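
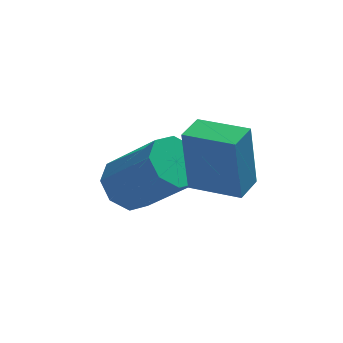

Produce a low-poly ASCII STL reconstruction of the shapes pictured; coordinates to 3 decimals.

solid 
facet normal -0.537 0.438 -0.721
outer loop
vertex 0.996 2.567 -4.508
vertex 0.461 1.893 -4.519
vertex 0.493 2.638 -4.09
endloop
endfacet
facet normal 0.356 0.892 0.277
outer loop
vertex 0.996 2.567 -4.508
vertex 0.493 2.638 -4.09
vertex 2.154 1.62 -2.95
endloop
endfacet
facet normal 0.356 0.892 0.277
outer loop
vertex 2.154 1.62 -2.95
vertex 0.493 2.638 -4.09
vertex 1.651 1.691 -2.532
endloop
endfacet
facet normal 0.537 -0.439 0.721
outer loop
vertex 2.154 1.62 -2.95
vertex 1.651 1.691 -2.532
vertex 1.619 0.947 -2.961
endloop
endfacet
facet normal -0.536 0.439 -0.722
outer loop
vertex 0.493 2.638 -4.09
vertex 0.461 1.893 -4.519
vertex -0.03 2.274 -3.923
endloop
endfacet
facet normal -0.287 0.709 0.644
outer loop
vertex 0.493 2.638 -4.09
vertex -0.03 2.274 -3.923
vertex 1.651 1.691 -2.532
endloop
endfacet
facet normal -0.288 0.708 0.645
outer loop
vertex 1.651 1.691 -2.532
vertex -0.03 2.274 -3.923
vertex 1.129 1.327 -2.365
endloop
endfacet
facet normal 0.537 -0.439 0.721
outer loop
vertex 1.651 1.691 -2.532
vertex 1.129 1.327 -2.365
vertex 1.619 0.947 -2.961
endloop
endfacet
facet normal -0.536 0.438 -0.722
outer loop
vertex -0.03 2.274 -3.923
vertex 0.461 1.893 -4.519
vertex -0.264 1.686 -4.106
endloop
endfacet
facet normal -0.765 0.107 0.635
outer loop
vertex -0.03 2.274 -3.923
vertex -0.264 1.686 -4.106
vertex 1.129 1.327 -2.365
endloop
endfacet
facet normal -0.765 0.108 0.635
outer loop
vertex 1.129 1.327 -2.365
vertex -0.264 1.686 -4.106
vertex 0.894 0.739 -2.548
endloop
endfacet
facet normal 0.537 -0.439 0.721
outer loop
vertex 1.129 1.327 -2.365
vertex 0.894 0.739 -2.548
vertex 1.619 0.947 -2.961
endloop
endfacet
facet normal -0.536 0.438 -0.722
outer loop
vertex -0.264 1.686 -4.106
vertex 0.461 1.893 -4.519
vertex -0.074 1.22 -4.53
endloop
endfacet
facet normal -0.793 -0.554 0.253
outer loop
vertex -0.264 1.686 -4.106
vertex -0.074 1.22 -4.53
vertex 0.894 0.739 -2.548
endloop
endfacet
facet normal -0.793 -0.554 0.253
outer loop
vertex 0.894 0.739 -2.548
vertex -0.074 1.22 -4.53
vertex 1.084 0.273 -2.972
endloop
endfacet
facet normal 0.537 -0.438 0.721
outer loop
vertex 0.894 0.739 -2.548
vertex 1.084 0.273 -2.972
vertex 1.619 0.947 -2.961
endloop
endfacet
facet normal -0.537 0.439 -0.721
outer loop
vertex -0.074 1.22 -4.53
vertex 0.461 1.893 -4.519
vertex 0.429 1.149 -4.948
endloop
endfacet
facet normal -0.356 -0.892 -0.277
outer loop
vertex -0.074 1.22 -4.53
vertex 0.429 1.149 -4.948
vertex 1.084 0.273 -2.972
endloop
endfacet
facet normal -0.356 -0.892 -0.277
outer loop
vertex 1.084 0.273 -2.972
vertex 0.429 1.149 -4.948
vertex 1.587 0.202 -3.39
endloop
endfacet
facet normal 0.537 -0.438 0.721
outer loop
vertex 1.084 0.273 -2.972
vertex 1.587 0.202 -3.39
vertex 1.619 0.947 -2.961
endloop
endfacet
facet normal -0.537 0.439 -0.721
outer loop
vertex 0.429 1.149 -4.948
vertex 0.461 1.893 -4.519
vertex 0.951 1.513 -5.115
endloop
endfacet
facet normal 0.288 -0.708 -0.644
outer loop
vertex 0.429 1.149 -4.948
vertex 0.951 1.513 -5.115
vertex 1.587 0.202 -3.39
endloop
endfacet
facet normal 0.287 -0.709 -0.644
outer loop
vertex 1.587 0.202 -3.39
vertex 0.951 1.513 -5.115
vertex 2.11 0.566 -3.557
endloop
endfacet
facet normal 0.536 -0.439 0.722
outer loop
vertex 1.587 0.202 -3.39
vertex 2.11 0.566 -3.557
vertex 1.619 0.947 -2.961
endloop
endfacet
facet normal -0.537 0.439 -0.721
outer loop
vertex 0.951 1.513 -5.115
vertex 0.461 1.893 -4.519
vertex 1.186 2.101 -4.932
endloop
endfacet
facet normal 0.765 -0.108 -0.635
outer loop
vertex 0.951 1.513 -5.115
vertex 1.186 2.101 -4.932
vertex 2.11 0.566 -3.557
endloop
endfacet
facet normal 0.766 -0.107 -0.634
outer loop
vertex 2.11 0.566 -3.557
vertex 1.186 2.101 -4.932
vertex 2.344 1.154 -3.374
endloop
endfacet
facet normal 0.536 -0.438 0.722
outer loop
vertex 2.11 0.566 -3.557
vertex 2.344 1.154 -3.374
vertex 1.619 0.947 -2.961
endloop
endfacet
facet normal -0.537 0.438 -0.721
outer loop
vertex 1.186 2.101 -4.932
vertex 0.461 1.893 -4.519
vertex 0.996 2.567 -4.508
endloop
endfacet
facet normal 0.793 0.554 -0.253
outer loop
vertex 1.186 2.101 -4.932
vertex 0.996 2.567 -4.508
vertex 2.344 1.154 -3.374
endloop
endfacet
facet normal 0.793 0.554 -0.253
outer loop
vertex 2.344 1.154 -3.374
vertex 0.996 2.567 -4.508
vertex 2.154 1.62 -2.95
endloop
endfacet
facet normal 0.536 -0.438 0.722
outer loop
vertex 2.344 1.154 -3.374
vertex 2.154 1.62 -2.95
vertex 1.619 0.947 -2.961
endloop
endfacet
facet normal -0.576 -0.817 0.002
outer loop
vertex 2.764 -1.056 -0.88
vertex 1.577 -0.219 -1.028
vertex 2.922 -1.172 -2.811
endloop
endfacet
facet normal 0.813 -0.573 0.101
outer loop
vertex 3.423 -0.461 -2.812
vertex 2.764 -1.056 -0.88
vertex 2.922 -1.172 -2.811
endloop
endfacet
facet normal -0.576 -0.817 0.002
outer loop
vertex 2.922 -1.172 -2.811
vertex 1.577 -0.219 -1.028
vertex 1.734 -0.335 -2.958
endloop
endfacet
facet normal 0.082 -0.059 -0.995
outer loop
vertex 1.734 -0.335 -2.958
vertex 3.423 -0.461 -2.812
vertex 2.922 -1.172 -2.811
endloop
endfacet
facet normal -0.082 0.059 0.995
outer loop
vertex 2.764 -1.056 -0.88
vertex 2.078 0.492 -1.029
vertex 1.577 -0.219 -1.028
endloop
endfacet
facet normal 0.813 -0.574 0.101
outer loop
vertex 3.266 -0.345 -0.882
vertex 2.764 -1.056 -0.88
vertex 3.423 -0.461 -2.812
endloop
endfacet
facet normal -0.081 0.060 0.995
outer loop
vertex 3.266 -0.345 -0.882
vertex 2.078 0.492 -1.029
vertex 2.764 -1.056 -0.88
endloop
endfacet
facet normal -0.813 0.573 -0.101
outer loop
vertex 1.577 -0.219 -1.028
vertex 2.078 0.492 -1.029
vertex 1.734 -0.335 -2.958
endloop
endfacet
facet normal 0.081 -0.060 -0.995
outer loop
vertex 2.236 0.376 -2.96
vertex 3.423 -0.461 -2.812
vertex 1.734 -0.335 -2.958
endloop
endfacet
facet normal -0.813 0.574 -0.101
outer loop
vertex 1.734 -0.335 -2.958
vertex 2.078 0.492 -1.029
vertex 2.236 0.376 -2.96
endloop
endfacet
facet normal 0.576 0.817 -0.002
outer loop
vertex 2.236 0.376 -2.96
vertex 3.266 -0.345 -0.882
vertex 3.423 -0.461 -2.812
endloop
endfacet
facet normal 0.576 0.817 -0.002
outer loop
vertex 2.078 0.492 -1.029
vertex 3.266 -0.345 -0.882
vertex 2.236 0.376 -2.96
endloop
endfacet

endsolid


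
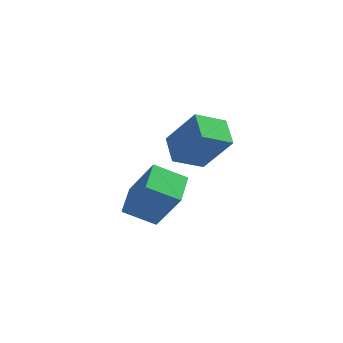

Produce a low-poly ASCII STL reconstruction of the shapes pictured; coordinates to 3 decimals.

solid 
facet normal -0.638 0.077 -0.766
outer loop
vertex 0.232 0.537 -2.018
vertex -0.488 1.46 -1.326
vertex 1.026 1.574 -2.575
endloop
endfacet
facet normal 0.530 -0.679 -0.509
outer loop
vertex 2.308 1.42 -1.034
vertex 0.232 0.537 -2.018
vertex 1.026 1.574 -2.575
endloop
endfacet
facet normal -0.638 0.077 -0.766
outer loop
vertex 1.026 1.574 -2.575
vertex -0.488 1.46 -1.326
vertex 0.306 2.497 -1.883
endloop
endfacet
facet normal 0.559 0.730 -0.392
outer loop
vertex 0.306 2.497 -1.883
vertex 2.308 1.42 -1.034
vertex 1.026 1.574 -2.575
endloop
endfacet
facet normal -0.559 -0.730 0.392
outer loop
vertex 0.232 0.537 -2.018
vertex 0.794 1.306 0.215
vertex -0.488 1.46 -1.326
endloop
endfacet
facet normal 0.530 -0.679 -0.509
outer loop
vertex 1.514 0.383 -0.477
vertex 0.232 0.537 -2.018
vertex 2.308 1.42 -1.034
endloop
endfacet
facet normal -0.559 -0.730 0.392
outer loop
vertex 1.514 0.383 -0.477
vertex 0.794 1.306 0.215
vertex 0.232 0.537 -2.018
endloop
endfacet
facet normal -0.530 0.679 0.509
outer loop
vertex -0.488 1.46 -1.326
vertex 0.794 1.306 0.215
vertex 0.306 2.497 -1.883
endloop
endfacet
facet normal 0.559 0.730 -0.392
outer loop
vertex 1.588 2.343 -0.342
vertex 2.308 1.42 -1.034
vertex 0.306 2.497 -1.883
endloop
endfacet
facet normal -0.530 0.679 0.509
outer loop
vertex 0.306 2.497 -1.883
vertex 0.794 1.306 0.215
vertex 1.588 2.343 -0.342
endloop
endfacet
facet normal 0.638 -0.077 0.766
outer loop
vertex 1.588 2.343 -0.342
vertex 1.514 0.383 -0.477
vertex 2.308 1.42 -1.034
endloop
endfacet
facet normal 0.638 -0.077 0.766
outer loop
vertex 0.794 1.306 0.215
vertex 1.514 0.383 -0.477
vertex 1.588 2.343 -0.342
endloop
endfacet
facet normal -0.575 0.164 -0.801
outer loop
vertex -0.252 -1.98 -2.553
vertex 0.84 -1.412 -3.221
vertex 0.106 -3.284 -3.077
endloop
endfacet
facet normal -0.780 -0.406 0.477
outer loop
vertex 1.24 -3.608 -1.499
vertex -0.252 -1.98 -2.553
vertex 0.106 -3.284 -3.077
endloop
endfacet
facet normal -0.575 0.164 -0.801
outer loop
vertex 0.106 -3.284 -3.077
vertex 0.84 -1.412 -3.221
vertex 1.198 -2.716 -3.745
endloop
endfacet
facet normal 0.246 -0.899 -0.362
outer loop
vertex 1.198 -2.716 -3.745
vertex 1.24 -3.608 -1.499
vertex 0.106 -3.284 -3.077
endloop
endfacet
facet normal -0.246 0.899 0.362
outer loop
vertex -0.252 -1.98 -2.553
vertex 1.974 -1.736 -1.643
vertex 0.84 -1.412 -3.221
endloop
endfacet
facet normal -0.780 -0.406 0.477
outer loop
vertex 0.882 -2.304 -0.975
vertex -0.252 -1.98 -2.553
vertex 1.24 -3.608 -1.499
endloop
endfacet
facet normal -0.246 0.899 0.362
outer loop
vertex 0.882 -2.304 -0.975
vertex 1.974 -1.736 -1.643
vertex -0.252 -1.98 -2.553
endloop
endfacet
facet normal 0.780 0.406 -0.477
outer loop
vertex 0.84 -1.412 -3.221
vertex 1.974 -1.736 -1.643
vertex 1.198 -2.716 -3.745
endloop
endfacet
facet normal 0.246 -0.899 -0.362
outer loop
vertex 2.332 -3.04 -2.167
vertex 1.24 -3.608 -1.499
vertex 1.198 -2.716 -3.745
endloop
endfacet
facet normal 0.780 0.406 -0.477
outer loop
vertex 1.198 -2.716 -3.745
vertex 1.974 -1.736 -1.643
vertex 2.332 -3.04 -2.167
endloop
endfacet
facet normal 0.575 -0.164 0.801
outer loop
vertex 2.332 -3.04 -2.167
vertex 0.882 -2.304 -0.975
vertex 1.24 -3.608 -1.499
endloop
endfacet
facet normal 0.575 -0.164 0.801
outer loop
vertex 1.974 -1.736 -1.643
vertex 0.882 -2.304 -0.975
vertex 2.332 -3.04 -2.167
endloop
endfacet

endsolid


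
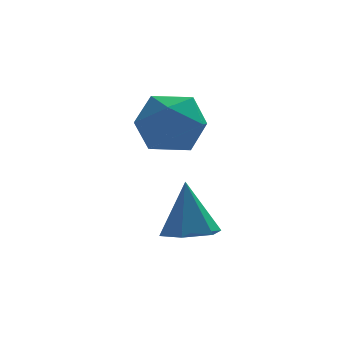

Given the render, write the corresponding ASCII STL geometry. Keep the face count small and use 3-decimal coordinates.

solid 
facet normal 0.036 -0.256 -0.966
outer loop
vertex 2.022 -0.808 -0.129
vertex 1.485 -0.079 -0.342
vertex 2.411 0.012 -0.332
endloop
endfacet
facet normal 0.825 -0.268 0.497
outer loop
vertex 2.022 -0.808 -0.129
vertex 2.411 0.012 -0.332
vertex 1.415 0.419 1.542
endloop
endfacet
facet normal 0.036 -0.256 -0.966
outer loop
vertex 2.411 0.012 -0.332
vertex 1.485 -0.079 -0.342
vertex 1.874 0.741 -0.545
endloop
endfacet
facet normal 0.740 0.621 0.259
outer loop
vertex 2.411 0.012 -0.332
vertex 1.874 0.741 -0.545
vertex 1.415 0.419 1.542
endloop
endfacet
facet normal 0.036 -0.256 -0.966
outer loop
vertex 1.874 0.741 -0.545
vertex 1.485 -0.079 -0.342
vertex 0.948 0.65 -0.555
endloop
endfacet
facet normal -0.098 0.987 0.131
outer loop
vertex 1.874 0.741 -0.545
vertex 0.948 0.65 -0.555
vertex 1.415 0.419 1.542
endloop
endfacet
facet normal 0.036 -0.256 -0.966
outer loop
vertex 0.948 0.65 -0.555
vertex 1.485 -0.079 -0.342
vertex 0.56 -0.171 -0.352
endloop
endfacet
facet normal -0.853 0.463 0.241
outer loop
vertex 0.948 0.65 -0.555
vertex 0.56 -0.171 -0.352
vertex 1.415 0.419 1.542
endloop
endfacet
facet normal 0.036 -0.256 -0.966
outer loop
vertex 0.56 -0.171 -0.352
vertex 1.485 -0.079 -0.342
vertex 1.096 -0.9 -0.139
endloop
endfacet
facet normal -0.768 -0.425 0.479
outer loop
vertex 0.56 -0.171 -0.352
vertex 1.096 -0.9 -0.139
vertex 1.415 0.419 1.542
endloop
endfacet
facet normal 0.036 -0.256 -0.966
outer loop
vertex 1.096 -0.9 -0.139
vertex 1.485 -0.079 -0.342
vertex 2.022 -0.808 -0.129
endloop
endfacet
facet normal 0.072 -0.791 0.607
outer loop
vertex 1.096 -0.9 -0.139
vertex 2.022 -0.808 -0.129
vertex 1.415 0.419 1.542
endloop
endfacet
facet normal -0.104 0.956 -0.276
outer loop
vertex 1.431 2.66 2.496
vertex 0.399 2.755 3.215
vertex 1.533 3.019 3.702
endloop
endfacet
facet normal 0.584 0.764 -0.277
outer loop
vertex 1.431 2.66 2.496
vertex 1.533 3.019 3.702
vertex 2.365 2.206 3.213
endloop
endfacet
facet normal 0.658 0.212 -0.723
outer loop
vertex 1.431 2.66 2.496
vertex 2.365 2.206 3.213
vertex 1.745 1.44 2.424
endloop
endfacet
facet normal 0.017 0.063 -0.998
outer loop
vertex 1.431 2.66 2.496
vertex 1.745 1.44 2.424
vertex 0.53 1.78 2.425
endloop
endfacet
facet normal -0.454 0.523 -0.721
outer loop
vertex 1.431 2.66 2.496
vertex 0.53 1.78 2.425
vertex 0.399 2.755 3.215
endloop
endfacet
facet normal 0.751 0.540 0.380
outer loop
vertex 2.365 2.206 3.213
vertex 1.533 3.019 3.702
vertex 1.91 2.02 4.375
endloop
endfacet
facet normal -0.362 0.851 0.382
outer loop
vertex 1.533 3.019 3.702
vertex 0.399 2.755 3.215
vertex 0.695 2.36 4.376
endloop
endfacet
facet normal -0.929 0.150 -0.340
outer loop
vertex 0.399 2.755 3.215
vertex 0.53 1.78 2.425
vertex 0.075 1.594 3.587
endloop
endfacet
facet normal -0.167 -0.593 -0.787
outer loop
vertex 0.53 1.78 2.425
vertex 1.745 1.44 2.424
vertex 0.907 0.781 3.098
endloop
endfacet
facet normal 0.871 -0.353 -0.342
outer loop
vertex 1.745 1.44 2.424
vertex 2.365 2.206 3.213
vertex 2.041 1.045 3.585
endloop
endfacet
facet normal -0.017 -0.063 0.998
outer loop
vertex 1.009 1.14 4.304
vertex 1.91 2.02 4.375
vertex 0.695 2.36 4.376
endloop
endfacet
facet normal -0.658 -0.212 0.723
outer loop
vertex 1.009 1.14 4.304
vertex 0.695 2.36 4.376
vertex 0.075 1.594 3.587
endloop
endfacet
facet normal -0.584 -0.764 0.277
outer loop
vertex 1.009 1.14 4.304
vertex 0.075 1.594 3.587
vertex 0.907 0.781 3.098
endloop
endfacet
facet normal 0.104 -0.956 0.276
outer loop
vertex 1.009 1.14 4.304
vertex 0.907 0.781 3.098
vertex 2.041 1.045 3.585
endloop
endfacet
facet normal 0.454 -0.523 0.721
outer loop
vertex 1.009 1.14 4.304
vertex 2.041 1.045 3.585
vertex 1.91 2.02 4.375
endloop
endfacet
facet normal 0.167 0.593 0.787
outer loop
vertex 0.695 2.36 4.376
vertex 1.91 2.02 4.375
vertex 1.533 3.019 3.702
endloop
endfacet
facet normal -0.871 0.353 0.342
outer loop
vertex 0.075 1.594 3.587
vertex 0.695 2.36 4.376
vertex 0.399 2.755 3.215
endloop
endfacet
facet normal -0.751 -0.540 -0.380
outer loop
vertex 0.907 0.781 3.098
vertex 0.075 1.594 3.587
vertex 0.53 1.78 2.425
endloop
endfacet
facet normal 0.362 -0.851 -0.382
outer loop
vertex 2.041 1.045 3.585
vertex 0.907 0.781 3.098
vertex 1.745 1.44 2.424
endloop
endfacet
facet normal 0.929 -0.150 0.340
outer loop
vertex 1.91 2.02 4.375
vertex 2.041 1.045 3.585
vertex 2.365 2.206 3.213
endloop
endfacet

endsolid


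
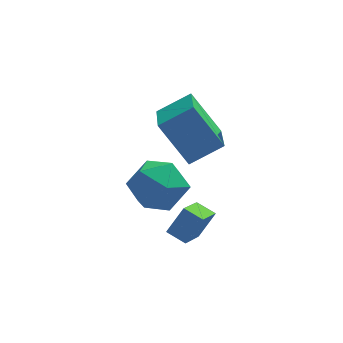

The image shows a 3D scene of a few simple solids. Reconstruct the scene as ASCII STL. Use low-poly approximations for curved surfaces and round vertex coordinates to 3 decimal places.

solid 
facet normal -0.754 0.424 0.502
outer loop
vertex 1.454 0.973 0.005
vertex 1.925 0.558 1.063
vertex 2.258 1.661 0.632
endloop
endfacet
facet normal -0.605 0.791 -0.092
outer loop
vertex 1.454 0.973 0.005
vertex 2.258 1.661 0.632
vertex 2.34 1.582 -0.593
endloop
endfacet
facet normal -0.677 0.349 -0.648
outer loop
vertex 1.454 0.973 0.005
vertex 2.34 1.582 -0.593
vertex 2.057 0.429 -0.919
endloop
endfacet
facet normal -0.871 -0.291 -0.397
outer loop
vertex 1.454 0.973 0.005
vertex 2.057 0.429 -0.919
vertex 1.801 -0.203 0.105
endloop
endfacet
facet normal -0.918 -0.244 0.313
outer loop
vertex 1.454 0.973 0.005
vertex 1.801 -0.203 0.105
vertex 1.925 0.558 1.063
endloop
endfacet
facet normal 0.078 0.995 -0.059
outer loop
vertex 2.34 1.582 -0.593
vertex 2.258 1.661 0.632
vertex 3.359 1.543 0.095
endloop
endfacet
facet normal -0.163 0.401 0.901
outer loop
vertex 2.258 1.661 0.632
vertex 1.925 0.558 1.063
vertex 3.103 0.911 1.119
endloop
endfacet
facet normal -0.428 -0.680 0.595
outer loop
vertex 1.925 0.558 1.063
vertex 1.801 -0.203 0.105
vertex 2.82 -0.242 0.793
endloop
endfacet
facet normal -0.351 -0.755 -0.554
outer loop
vertex 1.801 -0.203 0.105
vertex 2.057 0.429 -0.919
vertex 2.902 -0.321 -0.432
endloop
endfacet
facet normal -0.038 0.281 -0.959
outer loop
vertex 2.057 0.429 -0.919
vertex 2.34 1.582 -0.593
vertex 3.235 0.782 -0.863
endloop
endfacet
facet normal 0.871 0.291 0.397
outer loop
vertex 3.706 0.367 0.195
vertex 3.359 1.543 0.095
vertex 3.103 0.911 1.119
endloop
endfacet
facet normal 0.677 -0.349 0.648
outer loop
vertex 3.706 0.367 0.195
vertex 3.103 0.911 1.119
vertex 2.82 -0.242 0.793
endloop
endfacet
facet normal 0.605 -0.791 0.092
outer loop
vertex 3.706 0.367 0.195
vertex 2.82 -0.242 0.793
vertex 2.902 -0.321 -0.432
endloop
endfacet
facet normal 0.754 -0.424 -0.502
outer loop
vertex 3.706 0.367 0.195
vertex 2.902 -0.321 -0.432
vertex 3.235 0.782 -0.863
endloop
endfacet
facet normal 0.918 0.244 -0.313
outer loop
vertex 3.706 0.367 0.195
vertex 3.235 0.782 -0.863
vertex 3.359 1.543 0.095
endloop
endfacet
facet normal 0.351 0.755 0.554
outer loop
vertex 3.103 0.911 1.119
vertex 3.359 1.543 0.095
vertex 2.258 1.661 0.632
endloop
endfacet
facet normal 0.038 -0.281 0.959
outer loop
vertex 2.82 -0.242 0.793
vertex 3.103 0.911 1.119
vertex 1.925 0.558 1.063
endloop
endfacet
facet normal -0.078 -0.995 0.059
outer loop
vertex 2.902 -0.321 -0.432
vertex 2.82 -0.242 0.793
vertex 1.801 -0.203 0.105
endloop
endfacet
facet normal 0.163 -0.401 -0.901
outer loop
vertex 3.235 0.782 -0.863
vertex 2.902 -0.321 -0.432
vertex 2.057 0.429 -0.919
endloop
endfacet
facet normal 0.428 0.680 -0.595
outer loop
vertex 3.359 1.543 0.095
vertex 3.235 0.782 -0.863
vertex 2.34 1.582 -0.593
endloop
endfacet
facet normal -0.507 0.379 0.774
outer loop
vertex 2.75 2.892 1.504
vertex 4.067 3.158 2.237
vertex 2.852 4.873 0.601
endloop
endfacet
facet normal -0.860 -0.174 -0.479
outer loop
vertex 3.913 4.082 -1.017
vertex 2.75 2.892 1.504
vertex 2.852 4.873 0.601
endloop
endfacet
facet normal -0.508 0.379 0.774
outer loop
vertex 2.852 4.873 0.601
vertex 4.067 3.158 2.237
vertex 4.169 5.14 1.334
endloop
endfacet
facet normal 0.046 0.909 -0.414
outer loop
vertex 4.169 5.14 1.334
vertex 3.913 4.082 -1.017
vertex 2.852 4.873 0.601
endloop
endfacet
facet normal -0.047 -0.909 0.414
outer loop
vertex 2.75 2.892 1.504
vertex 5.128 2.367 0.619
vertex 4.067 3.158 2.237
endloop
endfacet
facet normal -0.860 -0.174 -0.479
outer loop
vertex 3.811 2.1 -0.114
vertex 2.75 2.892 1.504
vertex 3.913 4.082 -1.017
endloop
endfacet
facet normal -0.046 -0.909 0.414
outer loop
vertex 3.811 2.1 -0.114
vertex 5.128 2.367 0.619
vertex 2.75 2.892 1.504
endloop
endfacet
facet normal 0.860 0.174 0.479
outer loop
vertex 4.067 3.158 2.237
vertex 5.128 2.367 0.619
vertex 4.169 5.14 1.334
endloop
endfacet
facet normal 0.047 0.909 -0.414
outer loop
vertex 5.23 4.348 -0.284
vertex 3.913 4.082 -1.017
vertex 4.169 5.14 1.334
endloop
endfacet
facet normal 0.860 0.174 0.479
outer loop
vertex 4.169 5.14 1.334
vertex 5.128 2.367 0.619
vertex 5.23 4.348 -0.284
endloop
endfacet
facet normal 0.507 -0.379 -0.774
outer loop
vertex 5.23 4.348 -0.284
vertex 3.811 2.1 -0.114
vertex 3.913 4.082 -1.017
endloop
endfacet
facet normal 0.508 -0.379 -0.774
outer loop
vertex 5.128 2.367 0.619
vertex 3.811 2.1 -0.114
vertex 5.23 4.348 -0.284
endloop
endfacet
facet normal -0.763 0.575 0.295
outer loop
vertex 2.769 -0.462 -1.536
vertex 3.421 -0.081 -0.59
vertex 3.358 0.785 -2.443
endloop
endfacet
facet normal -0.539 -0.314 -0.782
outer loop
vertex 3.999 0.301 -2.69
vertex 2.769 -0.462 -1.536
vertex 3.358 0.785 -2.443
endloop
endfacet
facet normal -0.763 0.575 0.295
outer loop
vertex 3.358 0.785 -2.443
vertex 3.421 -0.081 -0.59
vertex 4.01 1.165 -1.497
endloop
endfacet
facet normal 0.358 0.755 -0.550
outer loop
vertex 4.01 1.165 -1.497
vertex 3.999 0.301 -2.69
vertex 3.358 0.785 -2.443
endloop
endfacet
facet normal -0.358 -0.754 0.550
outer loop
vertex 2.769 -0.462 -1.536
vertex 4.062 -0.565 -0.837
vertex 3.421 -0.081 -0.59
endloop
endfacet
facet normal -0.538 -0.315 -0.782
outer loop
vertex 3.41 -0.945 -1.783
vertex 2.769 -0.462 -1.536
vertex 3.999 0.301 -2.69
endloop
endfacet
facet normal -0.357 -0.755 0.550
outer loop
vertex 3.41 -0.945 -1.783
vertex 4.062 -0.565 -0.837
vertex 2.769 -0.462 -1.536
endloop
endfacet
facet normal 0.539 0.314 0.782
outer loop
vertex 3.421 -0.081 -0.59
vertex 4.062 -0.565 -0.837
vertex 4.01 1.165 -1.497
endloop
endfacet
facet normal 0.357 0.755 -0.550
outer loop
vertex 4.651 0.682 -1.744
vertex 3.999 0.301 -2.69
vertex 4.01 1.165 -1.497
endloop
endfacet
facet normal 0.538 0.314 0.782
outer loop
vertex 4.01 1.165 -1.497
vertex 4.062 -0.565 -0.837
vertex 4.651 0.682 -1.744
endloop
endfacet
facet normal 0.763 -0.575 -0.294
outer loop
vertex 4.651 0.682 -1.744
vertex 3.41 -0.945 -1.783
vertex 3.999 0.301 -2.69
endloop
endfacet
facet normal 0.763 -0.575 -0.295
outer loop
vertex 4.062 -0.565 -0.837
vertex 3.41 -0.945 -1.783
vertex 4.651 0.682 -1.744
endloop
endfacet

endsolid


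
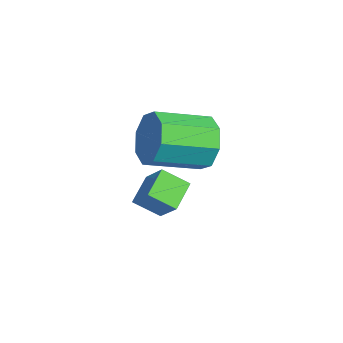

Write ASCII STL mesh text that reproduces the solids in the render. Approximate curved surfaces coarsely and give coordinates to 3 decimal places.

solid 
facet normal -0.428 -0.723 0.543
outer loop
vertex 1.204 -0.312 0.78
vertex 0.574 0.349 1.163
vertex 0.504 -0.508 -0.033
endloop
endfacet
facet normal 0.636 -0.667 -0.387
outer loop
vertex 0.906 0.171 -0.543
vertex 1.204 -0.312 0.78
vertex 0.504 -0.508 -0.033
endloop
endfacet
facet normal -0.427 -0.723 0.543
outer loop
vertex 0.504 -0.508 -0.033
vertex 0.574 0.349 1.163
vertex -0.126 0.153 0.351
endloop
endfacet
facet normal -0.642 -0.179 -0.745
outer loop
vertex -0.126 0.153 0.351
vertex 0.906 0.171 -0.543
vertex 0.504 -0.508 -0.033
endloop
endfacet
facet normal 0.642 0.180 0.745
outer loop
vertex 1.204 -0.312 0.78
vertex 0.976 1.028 0.653
vertex 0.574 0.349 1.163
endloop
endfacet
facet normal 0.636 -0.668 -0.387
outer loop
vertex 1.606 0.367 0.269
vertex 1.204 -0.312 0.78
vertex 0.906 0.171 -0.543
endloop
endfacet
facet normal 0.643 0.180 0.745
outer loop
vertex 1.606 0.367 0.269
vertex 0.976 1.028 0.653
vertex 1.204 -0.312 0.78
endloop
endfacet
facet normal -0.636 0.667 0.387
outer loop
vertex 0.574 0.349 1.163
vertex 0.976 1.028 0.653
vertex -0.126 0.153 0.351
endloop
endfacet
facet normal -0.642 -0.180 -0.745
outer loop
vertex 0.276 0.832 -0.16
vertex 0.906 0.171 -0.543
vertex -0.126 0.153 0.351
endloop
endfacet
facet normal -0.636 0.668 0.387
outer loop
vertex -0.126 0.153 0.351
vertex 0.976 1.028 0.653
vertex 0.276 0.832 -0.16
endloop
endfacet
facet normal 0.428 0.722 -0.543
outer loop
vertex 0.276 0.832 -0.16
vertex 1.606 0.367 0.269
vertex 0.906 0.171 -0.543
endloop
endfacet
facet normal 0.428 0.723 -0.543
outer loop
vertex 0.976 1.028 0.653
vertex 1.606 0.367 0.269
vertex 0.276 0.832 -0.16
endloop
endfacet
facet normal 0.086 0.938 -0.337
outer loop
vertex -1.753 2.477 -1.289
vertex -2.12 2.807 -0.465
vertex -1.236 2.611 -0.784
endloop
endfacet
facet normal 0.706 -0.296 -0.644
outer loop
vertex -1.753 2.477 -1.289
vertex -1.236 2.611 -0.784
vertex -1.913 0.724 -0.658
endloop
endfacet
facet normal 0.705 -0.296 -0.644
outer loop
vertex -1.913 0.724 -0.658
vertex -1.236 2.611 -0.784
vertex -1.396 0.858 -0.154
endloop
endfacet
facet normal -0.085 -0.938 0.337
outer loop
vertex -1.913 0.724 -0.658
vertex -1.396 0.858 -0.154
vertex -2.28 1.053 0.165
endloop
endfacet
facet normal 0.086 0.937 -0.338
outer loop
vertex -1.236 2.611 -0.784
vertex -2.12 2.807 -0.465
vertex -1.237 2.86 -0.093
endloop
endfacet
facet normal 0.996 -0.080 0.030
outer loop
vertex -1.236 2.611 -0.784
vertex -1.237 2.86 -0.093
vertex -1.396 0.858 -0.154
endloop
endfacet
facet normal 0.996 -0.080 0.030
outer loop
vertex -1.396 0.858 -0.154
vertex -1.237 2.86 -0.093
vertex -1.397 1.107 0.538
endloop
endfacet
facet normal -0.085 -0.938 0.337
outer loop
vertex -1.396 0.858 -0.154
vertex -1.397 1.107 0.538
vertex -2.28 1.053 0.165
endloop
endfacet
facet normal 0.086 0.938 -0.337
outer loop
vertex -1.237 2.86 -0.093
vertex -2.12 2.807 -0.465
vertex -1.755 3.077 0.38
endloop
endfacet
facet normal 0.704 0.183 0.687
outer loop
vertex -1.237 2.86 -0.093
vertex -1.755 3.077 0.38
vertex -1.397 1.107 0.538
endloop
endfacet
facet normal 0.704 0.183 0.687
outer loop
vertex -1.397 1.107 0.538
vertex -1.755 3.077 0.38
vertex -1.915 1.324 1.011
endloop
endfacet
facet normal -0.085 -0.938 0.337
outer loop
vertex -1.397 1.107 0.538
vertex -1.915 1.324 1.011
vertex -2.28 1.053 0.165
endloop
endfacet
facet normal 0.086 0.938 -0.337
outer loop
vertex -1.755 3.077 0.38
vertex -2.12 2.807 -0.465
vertex -2.487 3.136 0.358
endloop
endfacet
facet normal -0.001 0.339 0.941
outer loop
vertex -1.755 3.077 0.38
vertex -2.487 3.136 0.358
vertex -1.915 1.324 1.011
endloop
endfacet
facet normal -0.001 0.339 0.941
outer loop
vertex -1.915 1.324 1.011
vertex -2.487 3.136 0.358
vertex -2.647 1.383 0.989
endloop
endfacet
facet normal -0.086 -0.937 0.337
outer loop
vertex -1.915 1.324 1.011
vertex -2.647 1.383 0.989
vertex -2.28 1.053 0.165
endloop
endfacet
facet normal 0.085 0.938 -0.337
outer loop
vertex -2.487 3.136 0.358
vertex -2.12 2.807 -0.465
vertex -3.004 3.002 -0.146
endloop
endfacet
facet normal -0.705 0.296 0.644
outer loop
vertex -2.487 3.136 0.358
vertex -3.004 3.002 -0.146
vertex -2.647 1.383 0.989
endloop
endfacet
facet normal -0.706 0.296 0.644
outer loop
vertex -2.647 1.383 0.989
vertex -3.004 3.002 -0.146
vertex -3.164 1.249 0.484
endloop
endfacet
facet normal -0.086 -0.938 0.337
outer loop
vertex -2.647 1.383 0.989
vertex -3.164 1.249 0.484
vertex -2.28 1.053 0.165
endloop
endfacet
facet normal 0.085 0.938 -0.337
outer loop
vertex -3.004 3.002 -0.146
vertex -2.12 2.807 -0.465
vertex -3.003 2.753 -0.838
endloop
endfacet
facet normal -0.996 0.080 -0.030
outer loop
vertex -3.004 3.002 -0.146
vertex -3.003 2.753 -0.838
vertex -3.164 1.249 0.484
endloop
endfacet
facet normal -0.996 0.080 -0.030
outer loop
vertex -3.164 1.249 0.484
vertex -3.003 2.753 -0.838
vertex -3.163 1.0 -0.207
endloop
endfacet
facet normal -0.086 -0.937 0.338
outer loop
vertex -3.164 1.249 0.484
vertex -3.163 1.0 -0.207
vertex -2.28 1.053 0.165
endloop
endfacet
facet normal 0.085 0.938 -0.337
outer loop
vertex -3.003 2.753 -0.838
vertex -2.12 2.807 -0.465
vertex -2.485 2.536 -1.311
endloop
endfacet
facet normal -0.704 -0.183 -0.687
outer loop
vertex -3.003 2.753 -0.838
vertex -2.485 2.536 -1.311
vertex -3.163 1.0 -0.207
endloop
endfacet
facet normal -0.704 -0.183 -0.687
outer loop
vertex -3.163 1.0 -0.207
vertex -2.485 2.536 -1.311
vertex -2.645 0.783 -0.68
endloop
endfacet
facet normal -0.086 -0.938 0.337
outer loop
vertex -3.163 1.0 -0.207
vertex -2.645 0.783 -0.68
vertex -2.28 1.053 0.165
endloop
endfacet
facet normal 0.086 0.937 -0.337
outer loop
vertex -2.485 2.536 -1.311
vertex -2.12 2.807 -0.465
vertex -1.753 2.477 -1.289
endloop
endfacet
facet normal 0.001 -0.339 -0.941
outer loop
vertex -2.485 2.536 -1.311
vertex -1.753 2.477 -1.289
vertex -2.645 0.783 -0.68
endloop
endfacet
facet normal 0.001 -0.339 -0.941
outer loop
vertex -2.645 0.783 -0.68
vertex -1.753 2.477 -1.289
vertex -1.913 0.724 -0.658
endloop
endfacet
facet normal -0.086 -0.938 0.337
outer loop
vertex -2.645 0.783 -0.68
vertex -1.913 0.724 -0.658
vertex -2.28 1.053 0.165
endloop
endfacet

endsolid


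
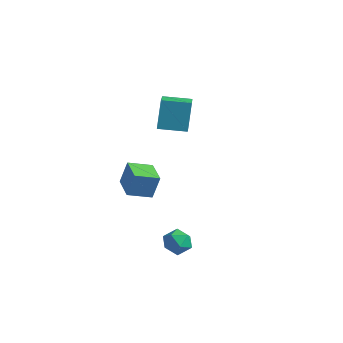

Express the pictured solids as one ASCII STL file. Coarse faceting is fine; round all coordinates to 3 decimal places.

solid 
facet normal -0.793 0.608 -0.026
outer loop
vertex -2.091 -1.959 -0.262
vertex -1.363 -1.026 -0.633
vertex -2.295 -2.277 -1.464
endloop
endfacet
facet normal -0.587 -0.753 0.299
outer loop
vertex -1.177 -3.134 -1.427
vertex -2.091 -1.959 -0.262
vertex -2.295 -2.277 -1.464
endloop
endfacet
facet normal -0.793 0.608 -0.026
outer loop
vertex -2.295 -2.277 -1.464
vertex -1.363 -1.026 -0.633
vertex -1.568 -1.344 -1.835
endloop
endfacet
facet normal -0.162 -0.253 -0.954
outer loop
vertex -1.568 -1.344 -1.835
vertex -1.177 -3.134 -1.427
vertex -2.295 -2.277 -1.464
endloop
endfacet
facet normal 0.162 0.253 0.954
outer loop
vertex -2.091 -1.959 -0.262
vertex -0.245 -1.883 -0.596
vertex -1.363 -1.026 -0.633
endloop
endfacet
facet normal -0.586 -0.753 0.299
outer loop
vertex -0.972 -2.816 -0.225
vertex -2.091 -1.959 -0.262
vertex -1.177 -3.134 -1.427
endloop
endfacet
facet normal 0.162 0.253 0.954
outer loop
vertex -0.972 -2.816 -0.225
vertex -0.245 -1.883 -0.596
vertex -2.091 -1.959 -0.262
endloop
endfacet
facet normal 0.587 0.753 -0.299
outer loop
vertex -1.363 -1.026 -0.633
vertex -0.245 -1.883 -0.596
vertex -1.568 -1.344 -1.835
endloop
endfacet
facet normal -0.162 -0.253 -0.954
outer loop
vertex -0.449 -2.201 -1.798
vertex -1.177 -3.134 -1.427
vertex -1.568 -1.344 -1.835
endloop
endfacet
facet normal 0.586 0.753 -0.299
outer loop
vertex -1.568 -1.344 -1.835
vertex -0.245 -1.883 -0.596
vertex -0.449 -2.201 -1.798
endloop
endfacet
facet normal 0.793 -0.609 0.026
outer loop
vertex -0.449 -2.201 -1.798
vertex -0.972 -2.816 -0.225
vertex -1.177 -3.134 -1.427
endloop
endfacet
facet normal 0.794 -0.608 0.026
outer loop
vertex -0.245 -1.883 -0.596
vertex -0.972 -2.816 -0.225
vertex -0.449 -2.201 -1.798
endloop
endfacet
facet normal -0.541 0.735 -0.410
outer loop
vertex -3.377 2.227 1.658
vertex -2.196 3.023 1.527
vertex -3.11 1.583 0.152
endloop
endfacet
facet normal -0.826 -0.557 0.092
outer loop
vertex -2.104 0.217 0.913
vertex -3.377 2.227 1.658
vertex -3.11 1.583 0.152
endloop
endfacet
facet normal -0.541 0.734 -0.409
outer loop
vertex -3.11 1.583 0.152
vertex -2.196 3.023 1.527
vertex -1.93 2.379 0.02
endloop
endfacet
facet normal 0.160 -0.388 -0.908
outer loop
vertex -1.93 2.379 0.02
vertex -2.104 0.217 0.913
vertex -3.11 1.583 0.152
endloop
endfacet
facet normal -0.160 0.388 0.908
outer loop
vertex -3.377 2.227 1.658
vertex -1.19 1.657 2.288
vertex -2.196 3.023 1.527
endloop
endfacet
facet normal -0.825 -0.557 0.092
outer loop
vertex -2.37 0.861 2.42
vertex -3.377 2.227 1.658
vertex -2.104 0.217 0.913
endloop
endfacet
facet normal -0.160 0.388 0.908
outer loop
vertex -2.37 0.861 2.42
vertex -1.19 1.657 2.288
vertex -3.377 2.227 1.658
endloop
endfacet
facet normal 0.826 0.557 -0.092
outer loop
vertex -2.196 3.023 1.527
vertex -1.19 1.657 2.288
vertex -1.93 2.379 0.02
endloop
endfacet
facet normal 0.161 -0.388 -0.908
outer loop
vertex -0.923 1.013 0.782
vertex -2.104 0.217 0.913
vertex -1.93 2.379 0.02
endloop
endfacet
facet normal 0.825 0.557 -0.092
outer loop
vertex -1.93 2.379 0.02
vertex -1.19 1.657 2.288
vertex -0.923 1.013 0.782
endloop
endfacet
facet normal 0.541 -0.735 0.409
outer loop
vertex -0.923 1.013 0.782
vertex -2.37 0.861 2.42
vertex -2.104 0.217 0.913
endloop
endfacet
facet normal 0.541 -0.734 0.410
outer loop
vertex -1.19 1.657 2.288
vertex -2.37 0.861 2.42
vertex -0.923 1.013 0.782
endloop
endfacet
facet normal 0.025 0.130 0.991
outer loop
vertex 2.022 -3.54 -2.052
vertex 2.232 -4.251 -1.964
vertex 2.747 -3.717 -2.047
endloop
endfacet
facet normal 0.176 0.739 0.651
outer loop
vertex 2.022 -3.54 -2.052
vertex 2.747 -3.717 -2.047
vertex 2.488 -3.221 -2.54
endloop
endfacet
facet normal -0.378 0.898 0.226
outer loop
vertex 2.022 -3.54 -2.052
vertex 2.488 -3.221 -2.54
vertex 1.812 -3.449 -2.763
endloop
endfacet
facet normal -0.869 0.388 0.306
outer loop
vertex 2.022 -3.54 -2.052
vertex 1.812 -3.449 -2.763
vertex 1.654 -4.085 -2.406
endloop
endfacet
facet normal -0.621 -0.087 0.779
outer loop
vertex 2.022 -3.54 -2.052
vertex 1.654 -4.085 -2.406
vertex 2.232 -4.251 -1.964
endloop
endfacet
facet normal 0.745 0.624 0.236
outer loop
vertex 2.488 -3.221 -2.54
vertex 2.747 -3.717 -2.047
vertex 2.986 -3.735 -2.754
endloop
endfacet
facet normal 0.500 -0.360 0.788
outer loop
vertex 2.747 -3.717 -2.047
vertex 2.232 -4.251 -1.964
vertex 2.828 -4.371 -2.397
endloop
endfacet
facet normal -0.544 -0.712 0.444
outer loop
vertex 2.232 -4.251 -1.964
vertex 1.654 -4.085 -2.406
vertex 2.152 -4.599 -2.62
endloop
endfacet
facet normal -0.945 0.055 -0.321
outer loop
vertex 1.654 -4.085 -2.406
vertex 1.812 -3.449 -2.763
vertex 1.893 -4.103 -3.113
endloop
endfacet
facet normal -0.149 0.881 -0.449
outer loop
vertex 1.812 -3.449 -2.763
vertex 2.488 -3.221 -2.54
vertex 2.408 -3.569 -3.196
endloop
endfacet
facet normal 0.869 -0.388 -0.306
outer loop
vertex 2.618 -4.28 -3.108
vertex 2.986 -3.735 -2.754
vertex 2.828 -4.371 -2.397
endloop
endfacet
facet normal 0.378 -0.898 -0.226
outer loop
vertex 2.618 -4.28 -3.108
vertex 2.828 -4.371 -2.397
vertex 2.152 -4.599 -2.62
endloop
endfacet
facet normal -0.176 -0.739 -0.651
outer loop
vertex 2.618 -4.28 -3.108
vertex 2.152 -4.599 -2.62
vertex 1.893 -4.103 -3.113
endloop
endfacet
facet normal -0.025 -0.130 -0.991
outer loop
vertex 2.618 -4.28 -3.108
vertex 1.893 -4.103 -3.113
vertex 2.408 -3.569 -3.196
endloop
endfacet
facet normal 0.621 0.087 -0.779
outer loop
vertex 2.618 -4.28 -3.108
vertex 2.408 -3.569 -3.196
vertex 2.986 -3.735 -2.754
endloop
endfacet
facet normal 0.945 -0.055 0.321
outer loop
vertex 2.828 -4.371 -2.397
vertex 2.986 -3.735 -2.754
vertex 2.747 -3.717 -2.047
endloop
endfacet
facet normal 0.149 -0.881 0.449
outer loop
vertex 2.152 -4.599 -2.62
vertex 2.828 -4.371 -2.397
vertex 2.232 -4.251 -1.964
endloop
endfacet
facet normal -0.745 -0.624 -0.236
outer loop
vertex 1.893 -4.103 -3.113
vertex 2.152 -4.599 -2.62
vertex 1.654 -4.085 -2.406
endloop
endfacet
facet normal -0.500 0.360 -0.788
outer loop
vertex 2.408 -3.569 -3.196
vertex 1.893 -4.103 -3.113
vertex 1.812 -3.449 -2.763
endloop
endfacet
facet normal 0.544 0.712 -0.444
outer loop
vertex 2.986 -3.735 -2.754
vertex 2.408 -3.569 -3.196
vertex 2.488 -3.221 -2.54
endloop
endfacet

endsolid


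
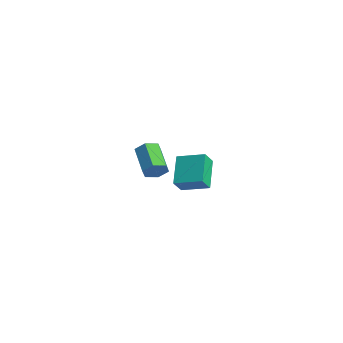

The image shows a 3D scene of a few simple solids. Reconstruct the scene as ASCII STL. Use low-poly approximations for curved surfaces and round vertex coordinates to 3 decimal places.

solid 
facet normal -0.725 -0.653 -0.220
outer loop
vertex -2.631 0.368 -2.984
vertex -3.746 1.162 -1.666
vertex -3.003 1.019 -3.691
endloop
endfacet
facet normal 0.587 -0.418 -0.693
outer loop
vertex -1.894 2.018 -3.354
vertex -2.631 0.368 -2.984
vertex -3.003 1.019 -3.691
endloop
endfacet
facet normal -0.725 -0.653 -0.220
outer loop
vertex -3.003 1.019 -3.691
vertex -3.746 1.162 -1.666
vertex -4.118 1.813 -2.373
endloop
endfacet
facet normal -0.361 0.632 -0.686
outer loop
vertex -4.118 1.813 -2.373
vertex -1.894 2.018 -3.354
vertex -3.003 1.019 -3.691
endloop
endfacet
facet normal 0.361 -0.632 0.686
outer loop
vertex -2.631 0.368 -2.984
vertex -2.637 2.161 -1.329
vertex -3.746 1.162 -1.666
endloop
endfacet
facet normal 0.587 -0.418 -0.693
outer loop
vertex -1.522 1.367 -2.647
vertex -2.631 0.368 -2.984
vertex -1.894 2.018 -3.354
endloop
endfacet
facet normal 0.361 -0.632 0.686
outer loop
vertex -1.522 1.367 -2.647
vertex -2.637 2.161 -1.329
vertex -2.631 0.368 -2.984
endloop
endfacet
facet normal -0.587 0.418 0.693
outer loop
vertex -3.746 1.162 -1.666
vertex -2.637 2.161 -1.329
vertex -4.118 1.813 -2.373
endloop
endfacet
facet normal -0.361 0.632 -0.686
outer loop
vertex -3.009 2.812 -2.036
vertex -1.894 2.018 -3.354
vertex -4.118 1.813 -2.373
endloop
endfacet
facet normal -0.587 0.418 0.693
outer loop
vertex -4.118 1.813 -2.373
vertex -2.637 2.161 -1.329
vertex -3.009 2.812 -2.036
endloop
endfacet
facet normal 0.725 0.653 0.220
outer loop
vertex -3.009 2.812 -2.036
vertex -1.522 1.367 -2.647
vertex -1.894 2.018 -3.354
endloop
endfacet
facet normal 0.725 0.653 0.220
outer loop
vertex -2.637 2.161 -1.329
vertex -1.522 1.367 -2.647
vertex -3.009 2.812 -2.036
endloop
endfacet
facet normal 0.811 -0.186 -0.555
outer loop
vertex 3.728 -4.17 1.189
vertex 3.449 -3.888 0.687
vertex 3.805 -3.542 1.091
endloop
endfacet
facet normal 0.572 0.058 0.818
outer loop
vertex 3.728 -4.17 1.189
vertex 3.805 -3.542 1.091
vertex 2.429 -3.873 2.076
endloop
endfacet
facet normal 0.572 0.058 0.818
outer loop
vertex 2.429 -3.873 2.076
vertex 3.805 -3.542 1.091
vertex 2.506 -3.246 1.978
endloop
endfacet
facet normal -0.812 0.186 0.553
outer loop
vertex 2.429 -3.873 2.076
vertex 2.506 -3.246 1.978
vertex 2.151 -3.592 1.573
endloop
endfacet
facet normal 0.811 -0.186 -0.555
outer loop
vertex 3.805 -3.542 1.091
vertex 3.449 -3.888 0.687
vertex 3.526 -3.261 0.589
endloop
endfacet
facet normal 0.389 0.879 0.276
outer loop
vertex 3.805 -3.542 1.091
vertex 3.526 -3.261 0.589
vertex 2.506 -3.246 1.978
endloop
endfacet
facet normal 0.389 0.879 0.277
outer loop
vertex 2.506 -3.246 1.978
vertex 3.526 -3.261 0.589
vertex 2.227 -2.964 1.475
endloop
endfacet
facet normal -0.812 0.185 0.554
outer loop
vertex 2.506 -3.246 1.978
vertex 2.227 -2.964 1.475
vertex 2.151 -3.592 1.573
endloop
endfacet
facet normal 0.812 -0.186 -0.553
outer loop
vertex 3.526 -3.261 0.589
vertex 3.449 -3.888 0.687
vertex 3.171 -3.607 0.184
endloop
endfacet
facet normal -0.182 0.821 -0.542
outer loop
vertex 3.526 -3.261 0.589
vertex 3.171 -3.607 0.184
vertex 2.227 -2.964 1.475
endloop
endfacet
facet normal -0.183 0.820 -0.542
outer loop
vertex 2.227 -2.964 1.475
vertex 3.171 -3.607 0.184
vertex 1.872 -3.31 1.071
endloop
endfacet
facet normal -0.811 0.185 0.555
outer loop
vertex 2.227 -2.964 1.475
vertex 1.872 -3.31 1.071
vertex 2.151 -3.592 1.573
endloop
endfacet
facet normal 0.812 -0.186 -0.553
outer loop
vertex 3.171 -3.607 0.184
vertex 3.449 -3.888 0.687
vertex 3.094 -4.234 0.282
endloop
endfacet
facet normal -0.572 -0.058 -0.818
outer loop
vertex 3.171 -3.607 0.184
vertex 3.094 -4.234 0.282
vertex 1.872 -3.31 1.071
endloop
endfacet
facet normal -0.572 -0.058 -0.818
outer loop
vertex 1.872 -3.31 1.071
vertex 3.094 -4.234 0.282
vertex 1.795 -3.938 1.169
endloop
endfacet
facet normal -0.811 0.186 0.555
outer loop
vertex 1.872 -3.31 1.071
vertex 1.795 -3.938 1.169
vertex 2.151 -3.592 1.573
endloop
endfacet
facet normal 0.812 -0.185 -0.554
outer loop
vertex 3.094 -4.234 0.282
vertex 3.449 -3.888 0.687
vertex 3.373 -4.516 0.785
endloop
endfacet
facet normal -0.389 -0.879 -0.277
outer loop
vertex 3.094 -4.234 0.282
vertex 3.373 -4.516 0.785
vertex 1.795 -3.938 1.169
endloop
endfacet
facet normal -0.389 -0.879 -0.276
outer loop
vertex 1.795 -3.938 1.169
vertex 3.373 -4.516 0.785
vertex 2.074 -4.219 1.671
endloop
endfacet
facet normal -0.811 0.186 0.555
outer loop
vertex 1.795 -3.938 1.169
vertex 2.074 -4.219 1.671
vertex 2.151 -3.592 1.573
endloop
endfacet
facet normal 0.811 -0.185 -0.555
outer loop
vertex 3.373 -4.516 0.785
vertex 3.449 -3.888 0.687
vertex 3.728 -4.17 1.189
endloop
endfacet
facet normal 0.182 -0.820 0.542
outer loop
vertex 3.373 -4.516 0.785
vertex 3.728 -4.17 1.189
vertex 2.074 -4.219 1.671
endloop
endfacet
facet normal 0.182 -0.821 0.542
outer loop
vertex 2.074 -4.219 1.671
vertex 3.728 -4.17 1.189
vertex 2.429 -3.873 2.076
endloop
endfacet
facet normal -0.812 0.186 0.553
outer loop
vertex 2.074 -4.219 1.671
vertex 2.429 -3.873 2.076
vertex 2.151 -3.592 1.573
endloop
endfacet

endsolid


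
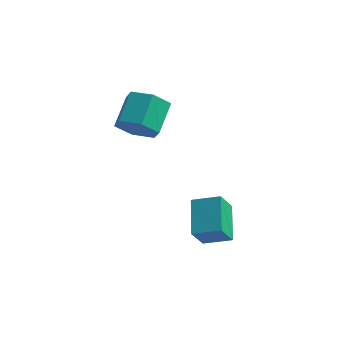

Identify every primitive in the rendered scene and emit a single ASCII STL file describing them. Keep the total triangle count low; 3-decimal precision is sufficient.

solid 
facet normal 0.063 -0.814 -0.578
outer loop
vertex -1.412 -1.642 1.942
vertex -1.995 -2.205 2.671
vertex -2.499 -1.671 1.865
endloop
endfacet
facet normal 0.042 0.582 -0.812
outer loop
vertex -1.412 -1.642 1.942
vertex -2.499 -1.671 1.865
vertex -1.522 -0.211 2.961
endloop
endfacet
facet normal 0.042 0.582 -0.812
outer loop
vertex -1.522 -0.211 2.961
vertex -2.499 -1.671 1.865
vertex -2.608 -0.24 2.884
endloop
endfacet
facet normal -0.063 0.813 0.579
outer loop
vertex -1.522 -0.211 2.961
vertex -2.608 -0.24 2.884
vertex -2.105 -0.775 3.689
endloop
endfacet
facet normal 0.063 -0.814 -0.578
outer loop
vertex -2.499 -1.671 1.865
vertex -1.995 -2.205 2.671
vertex -3.082 -2.234 2.594
endloop
endfacet
facet normal -0.843 0.268 -0.467
outer loop
vertex -2.499 -1.671 1.865
vertex -3.082 -2.234 2.594
vertex -2.608 -0.24 2.884
endloop
endfacet
facet normal -0.842 0.268 -0.468
outer loop
vertex -2.608 -0.24 2.884
vertex -3.082 -2.234 2.594
vertex -3.192 -0.803 3.613
endloop
endfacet
facet normal -0.061 0.813 0.579
outer loop
vertex -2.608 -0.24 2.884
vertex -3.192 -0.803 3.613
vertex -2.105 -0.775 3.689
endloop
endfacet
facet normal 0.063 -0.813 -0.579
outer loop
vertex -3.082 -2.234 2.594
vertex -1.995 -2.205 2.671
vertex -2.578 -2.769 3.399
endloop
endfacet
facet normal -0.885 -0.314 0.345
outer loop
vertex -3.082 -2.234 2.594
vertex -2.578 -2.769 3.399
vertex -3.192 -0.803 3.613
endloop
endfacet
facet normal -0.885 -0.314 0.345
outer loop
vertex -3.192 -0.803 3.613
vertex -2.578 -2.769 3.399
vertex -2.688 -1.338 4.418
endloop
endfacet
facet normal -0.061 0.813 0.579
outer loop
vertex -3.192 -0.803 3.613
vertex -2.688 -1.338 4.418
vertex -2.105 -0.775 3.689
endloop
endfacet
facet normal 0.063 -0.813 -0.579
outer loop
vertex -2.578 -2.769 3.399
vertex -1.995 -2.205 2.671
vertex -1.492 -2.74 3.476
endloop
endfacet
facet normal -0.042 -0.582 0.812
outer loop
vertex -2.578 -2.769 3.399
vertex -1.492 -2.74 3.476
vertex -2.688 -1.338 4.418
endloop
endfacet
facet normal -0.042 -0.582 0.812
outer loop
vertex -2.688 -1.338 4.418
vertex -1.492 -2.74 3.476
vertex -1.601 -1.309 4.495
endloop
endfacet
facet normal -0.063 0.814 0.578
outer loop
vertex -2.688 -1.338 4.418
vertex -1.601 -1.309 4.495
vertex -2.105 -0.775 3.689
endloop
endfacet
facet normal 0.061 -0.813 -0.579
outer loop
vertex -1.492 -2.74 3.476
vertex -1.995 -2.205 2.671
vertex -0.908 -2.177 2.747
endloop
endfacet
facet normal 0.842 -0.269 0.467
outer loop
vertex -1.492 -2.74 3.476
vertex -0.908 -2.177 2.747
vertex -1.601 -1.309 4.495
endloop
endfacet
facet normal 0.843 -0.268 0.467
outer loop
vertex -1.601 -1.309 4.495
vertex -0.908 -2.177 2.747
vertex -1.018 -0.746 3.766
endloop
endfacet
facet normal -0.063 0.814 0.578
outer loop
vertex -1.601 -1.309 4.495
vertex -1.018 -0.746 3.766
vertex -2.105 -0.775 3.689
endloop
endfacet
facet normal 0.061 -0.813 -0.579
outer loop
vertex -0.908 -2.177 2.747
vertex -1.995 -2.205 2.671
vertex -1.412 -1.642 1.942
endloop
endfacet
facet normal 0.885 0.314 -0.345
outer loop
vertex -0.908 -2.177 2.747
vertex -1.412 -1.642 1.942
vertex -1.018 -0.746 3.766
endloop
endfacet
facet normal 0.885 0.314 -0.345
outer loop
vertex -1.018 -0.746 3.766
vertex -1.412 -1.642 1.942
vertex -1.522 -0.211 2.961
endloop
endfacet
facet normal -0.063 0.813 0.579
outer loop
vertex -1.018 -0.746 3.766
vertex -1.522 -0.211 2.961
vertex -2.105 -0.775 3.689
endloop
endfacet
facet normal -0.922 -0.235 -0.309
outer loop
vertex 0.929 -2.867 -0.687
vertex 1.105 -2.025 -1.853
vertex 1.643 -4.379 -1.671
endloop
endfacet
facet normal -0.120 -0.581 0.805
outer loop
vertex 2.915 -4.055 -1.247
vertex 0.929 -2.867 -0.687
vertex 1.643 -4.379 -1.671
endloop
endfacet
facet normal -0.922 -0.235 -0.308
outer loop
vertex 1.643 -4.379 -1.671
vertex 1.105 -2.025 -1.853
vertex 1.818 -3.536 -2.838
endloop
endfacet
facet normal 0.368 -0.779 -0.508
outer loop
vertex 1.818 -3.536 -2.838
vertex 2.915 -4.055 -1.247
vertex 1.643 -4.379 -1.671
endloop
endfacet
facet normal -0.368 0.779 0.507
outer loop
vertex 0.929 -2.867 -0.687
vertex 2.377 -1.701 -1.429
vertex 1.105 -2.025 -1.853
endloop
endfacet
facet normal -0.121 -0.582 0.804
outer loop
vertex 2.202 -2.544 -0.262
vertex 0.929 -2.867 -0.687
vertex 2.915 -4.055 -1.247
endloop
endfacet
facet normal -0.367 0.779 0.508
outer loop
vertex 2.202 -2.544 -0.262
vertex 2.377 -1.701 -1.429
vertex 0.929 -2.867 -0.687
endloop
endfacet
facet normal 0.120 0.581 -0.805
outer loop
vertex 1.105 -2.025 -1.853
vertex 2.377 -1.701 -1.429
vertex 1.818 -3.536 -2.838
endloop
endfacet
facet normal 0.367 -0.780 -0.507
outer loop
vertex 3.091 -3.213 -2.413
vertex 2.915 -4.055 -1.247
vertex 1.818 -3.536 -2.838
endloop
endfacet
facet normal 0.121 0.581 -0.805
outer loop
vertex 1.818 -3.536 -2.838
vertex 2.377 -1.701 -1.429
vertex 3.091 -3.213 -2.413
endloop
endfacet
facet normal 0.922 0.234 0.308
outer loop
vertex 3.091 -3.213 -2.413
vertex 2.202 -2.544 -0.262
vertex 2.915 -4.055 -1.247
endloop
endfacet
facet normal 0.922 0.235 0.308
outer loop
vertex 2.377 -1.701 -1.429
vertex 2.202 -2.544 -0.262
vertex 3.091 -3.213 -2.413
endloop
endfacet

endsolid


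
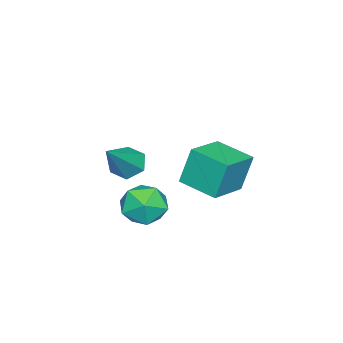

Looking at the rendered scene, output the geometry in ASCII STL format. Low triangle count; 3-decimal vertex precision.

solid 
facet normal -0.820 0.244 -0.518
outer loop
vertex 1.739 -2.104 -0.965
vertex 1.358 -2.861 -0.718
vertex 1.261 -2.137 -0.223
endloop
endfacet
facet normal -0.488 0.828 -0.277
outer loop
vertex 1.739 -2.104 -0.965
vertex 1.261 -2.137 -0.223
vertex 2.024 -1.692 -0.237
endloop
endfacet
facet normal 0.177 0.825 -0.536
outer loop
vertex 1.739 -2.104 -0.965
vertex 2.024 -1.692 -0.237
vertex 2.593 -2.142 -0.742
endloop
endfacet
facet normal 0.255 0.239 -0.937
outer loop
vertex 1.739 -2.104 -0.965
vertex 2.593 -2.142 -0.742
vertex 2.181 -2.865 -1.039
endloop
endfacet
facet normal -0.361 -0.120 -0.925
outer loop
vertex 1.739 -2.104 -0.965
vertex 2.181 -2.865 -1.039
vertex 1.358 -2.861 -0.718
endloop
endfacet
facet normal -0.448 0.782 0.433
outer loop
vertex 2.024 -1.692 -0.237
vertex 1.261 -2.137 -0.223
vertex 1.819 -2.195 0.459
endloop
endfacet
facet normal -0.986 -0.162 0.044
outer loop
vertex 1.261 -2.137 -0.223
vertex 1.358 -2.861 -0.718
vertex 1.407 -2.918 0.162
endloop
endfacet
facet normal -0.243 -0.751 -0.614
outer loop
vertex 1.358 -2.861 -0.718
vertex 2.181 -2.865 -1.039
vertex 1.976 -3.368 -0.343
endloop
endfacet
facet normal 0.755 -0.171 -0.633
outer loop
vertex 2.181 -2.865 -1.039
vertex 2.593 -2.142 -0.742
vertex 2.739 -2.923 -0.357
endloop
endfacet
facet normal 0.629 0.778 0.015
outer loop
vertex 2.593 -2.142 -0.742
vertex 2.024 -1.692 -0.237
vertex 2.642 -2.199 0.138
endloop
endfacet
facet normal -0.255 -0.239 0.937
outer loop
vertex 2.261 -2.956 0.385
vertex 1.819 -2.195 0.459
vertex 1.407 -2.918 0.162
endloop
endfacet
facet normal -0.177 -0.825 0.536
outer loop
vertex 2.261 -2.956 0.385
vertex 1.407 -2.918 0.162
vertex 1.976 -3.368 -0.343
endloop
endfacet
facet normal 0.488 -0.828 0.277
outer loop
vertex 2.261 -2.956 0.385
vertex 1.976 -3.368 -0.343
vertex 2.739 -2.923 -0.357
endloop
endfacet
facet normal 0.820 -0.244 0.518
outer loop
vertex 2.261 -2.956 0.385
vertex 2.739 -2.923 -0.357
vertex 2.642 -2.199 0.138
endloop
endfacet
facet normal 0.361 0.120 0.925
outer loop
vertex 2.261 -2.956 0.385
vertex 2.642 -2.199 0.138
vertex 1.819 -2.195 0.459
endloop
endfacet
facet normal -0.755 0.171 0.633
outer loop
vertex 1.407 -2.918 0.162
vertex 1.819 -2.195 0.459
vertex 1.261 -2.137 -0.223
endloop
endfacet
facet normal -0.629 -0.778 -0.015
outer loop
vertex 1.976 -3.368 -0.343
vertex 1.407 -2.918 0.162
vertex 1.358 -2.861 -0.718
endloop
endfacet
facet normal 0.448 -0.782 -0.433
outer loop
vertex 2.739 -2.923 -0.357
vertex 1.976 -3.368 -0.343
vertex 2.181 -2.865 -1.039
endloop
endfacet
facet normal 0.986 0.162 -0.044
outer loop
vertex 2.642 -2.199 0.138
vertex 2.739 -2.923 -0.357
vertex 2.593 -2.142 -0.742
endloop
endfacet
facet normal 0.243 0.751 0.614
outer loop
vertex 1.819 -2.195 0.459
vertex 2.642 -2.199 0.138
vertex 2.024 -1.692 -0.237
endloop
endfacet
facet normal -0.958 0.172 -0.232
outer loop
vertex -1.893 -1.777 0.646
vertex -1.589 -0.388 0.418
vertex -1.606 -2.069 -0.756
endloop
endfacet
facet normal -0.210 -0.965 0.158
outer loop
vertex -0.131 -2.332 -0.398
vertex -1.893 -1.777 0.646
vertex -1.606 -2.069 -0.756
endloop
endfacet
facet normal -0.957 0.172 -0.232
outer loop
vertex -1.606 -2.069 -0.756
vertex -1.589 -0.388 0.418
vertex -1.302 -0.68 -0.983
endloop
endfacet
facet normal 0.197 -0.200 -0.960
outer loop
vertex -1.302 -0.68 -0.983
vertex -0.131 -2.332 -0.398
vertex -1.606 -2.069 -0.756
endloop
endfacet
facet normal -0.197 0.201 0.960
outer loop
vertex -1.893 -1.777 0.646
vertex -0.114 -0.651 0.776
vertex -1.589 -0.388 0.418
endloop
endfacet
facet normal -0.210 -0.965 0.158
outer loop
vertex -0.418 -2.04 1.003
vertex -1.893 -1.777 0.646
vertex -0.131 -2.332 -0.398
endloop
endfacet
facet normal -0.197 0.200 0.960
outer loop
vertex -0.418 -2.04 1.003
vertex -0.114 -0.651 0.776
vertex -1.893 -1.777 0.646
endloop
endfacet
facet normal 0.210 0.965 -0.158
outer loop
vertex -1.589 -0.388 0.418
vertex -0.114 -0.651 0.776
vertex -1.302 -0.68 -0.983
endloop
endfacet
facet normal 0.197 -0.201 -0.960
outer loop
vertex 0.173 -0.943 -0.626
vertex -0.131 -2.332 -0.398
vertex -1.302 -0.68 -0.983
endloop
endfacet
facet normal 0.210 0.965 -0.158
outer loop
vertex -1.302 -0.68 -0.983
vertex -0.114 -0.651 0.776
vertex 0.173 -0.943 -0.626
endloop
endfacet
facet normal 0.958 -0.171 0.232
outer loop
vertex 0.173 -0.943 -0.626
vertex -0.418 -2.04 1.003
vertex -0.131 -2.332 -0.398
endloop
endfacet
facet normal 0.958 -0.172 0.232
outer loop
vertex -0.114 -0.651 0.776
vertex -0.418 -2.04 1.003
vertex 0.173 -0.943 -0.626
endloop
endfacet
facet normal -0.726 0.033 -0.687
outer loop
vertex 2.443 -2.893 1.019
vertex 2.016 -3.07 1.462
vertex 2.136 -2.449 1.365
endloop
endfacet
facet normal 0.685 0.679 -0.264
outer loop
vertex 2.443 -2.893 1.019
vertex 2.136 -2.449 1.365
vertex 3.324 -3.13 2.698
endloop
endfacet
facet normal -0.726 0.033 -0.687
outer loop
vertex 2.136 -2.449 1.365
vertex 2.016 -3.07 1.462
vertex 1.71 -2.627 1.807
endloop
endfacet
facet normal 0.053 0.908 0.417
outer loop
vertex 2.136 -2.449 1.365
vertex 1.71 -2.627 1.807
vertex 3.324 -3.13 2.698
endloop
endfacet
facet normal -0.727 0.032 -0.686
outer loop
vertex 1.71 -2.627 1.807
vertex 2.016 -3.07 1.462
vertex 1.59 -3.248 1.905
endloop
endfacet
facet normal -0.418 0.220 0.881
outer loop
vertex 1.71 -2.627 1.807
vertex 1.59 -3.248 1.905
vertex 3.324 -3.13 2.698
endloop
endfacet
facet normal -0.727 0.033 -0.686
outer loop
vertex 1.59 -3.248 1.905
vertex 2.016 -3.07 1.462
vertex 1.896 -3.691 1.559
endloop
endfacet
facet normal -0.258 -0.699 0.667
outer loop
vertex 1.59 -3.248 1.905
vertex 1.896 -3.691 1.559
vertex 3.324 -3.13 2.698
endloop
endfacet
facet normal -0.725 0.033 -0.688
outer loop
vertex 1.896 -3.691 1.559
vertex 2.016 -3.07 1.462
vertex 2.323 -3.514 1.117
endloop
endfacet
facet normal 0.373 -0.928 -0.011
outer loop
vertex 1.896 -3.691 1.559
vertex 2.323 -3.514 1.117
vertex 3.324 -3.13 2.698
endloop
endfacet
facet normal -0.726 0.032 -0.687
outer loop
vertex 2.323 -3.514 1.117
vertex 2.016 -3.07 1.462
vertex 2.443 -2.893 1.019
endloop
endfacet
facet normal 0.846 -0.239 -0.477
outer loop
vertex 2.323 -3.514 1.117
vertex 2.443 -2.893 1.019
vertex 3.324 -3.13 2.698
endloop
endfacet

endsolid


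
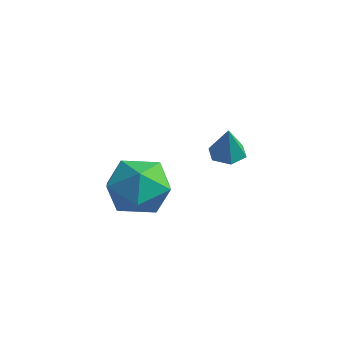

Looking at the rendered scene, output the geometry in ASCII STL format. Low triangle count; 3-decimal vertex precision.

solid 
facet normal 0.018 0.068 0.998
outer loop
vertex 3.349 -2.549 -1.32
vertex 2.606 -3.405 -1.248
vertex 3.721 -3.62 -1.254
endloop
endfacet
facet normal 0.643 0.268 0.717
outer loop
vertex 3.349 -2.549 -1.32
vertex 3.721 -3.62 -1.254
vertex 4.216 -2.89 -1.97
endloop
endfacet
facet normal 0.520 0.811 0.269
outer loop
vertex 3.349 -2.549 -1.32
vertex 4.216 -2.89 -1.97
vertex 3.406 -2.225 -2.407
endloop
endfacet
facet normal -0.180 0.945 0.272
outer loop
vertex 3.349 -2.549 -1.32
vertex 3.406 -2.225 -2.407
vertex 2.411 -2.543 -1.961
endloop
endfacet
facet normal -0.491 0.487 0.723
outer loop
vertex 3.349 -2.549 -1.32
vertex 2.411 -2.543 -1.961
vertex 2.606 -3.405 -1.248
endloop
endfacet
facet normal 0.899 -0.279 0.338
outer loop
vertex 4.216 -2.89 -1.97
vertex 3.721 -3.62 -1.254
vertex 4.009 -3.957 -2.299
endloop
endfacet
facet normal -0.112 -0.602 0.790
outer loop
vertex 3.721 -3.62 -1.254
vertex 2.606 -3.405 -1.248
vertex 3.014 -4.275 -1.853
endloop
endfacet
facet normal -0.935 0.075 0.346
outer loop
vertex 2.606 -3.405 -1.248
vertex 2.411 -2.543 -1.961
vertex 2.204 -3.61 -2.29
endloop
endfacet
facet normal -0.432 0.817 -0.382
outer loop
vertex 2.411 -2.543 -1.961
vertex 3.406 -2.225 -2.407
vertex 2.699 -2.88 -3.006
endloop
endfacet
facet normal 0.701 0.599 -0.388
outer loop
vertex 3.406 -2.225 -2.407
vertex 4.216 -2.89 -1.97
vertex 3.814 -3.095 -3.012
endloop
endfacet
facet normal 0.180 -0.945 -0.272
outer loop
vertex 3.071 -3.951 -2.94
vertex 4.009 -3.957 -2.299
vertex 3.014 -4.275 -1.853
endloop
endfacet
facet normal -0.520 -0.811 -0.269
outer loop
vertex 3.071 -3.951 -2.94
vertex 3.014 -4.275 -1.853
vertex 2.204 -3.61 -2.29
endloop
endfacet
facet normal -0.643 -0.268 -0.717
outer loop
vertex 3.071 -3.951 -2.94
vertex 2.204 -3.61 -2.29
vertex 2.699 -2.88 -3.006
endloop
endfacet
facet normal -0.018 -0.068 -0.998
outer loop
vertex 3.071 -3.951 -2.94
vertex 2.699 -2.88 -3.006
vertex 3.814 -3.095 -3.012
endloop
endfacet
facet normal 0.491 -0.487 -0.723
outer loop
vertex 3.071 -3.951 -2.94
vertex 3.814 -3.095 -3.012
vertex 4.009 -3.957 -2.299
endloop
endfacet
facet normal 0.432 -0.817 0.382
outer loop
vertex 3.014 -4.275 -1.853
vertex 4.009 -3.957 -2.299
vertex 3.721 -3.62 -1.254
endloop
endfacet
facet normal -0.701 -0.599 0.388
outer loop
vertex 2.204 -3.61 -2.29
vertex 3.014 -4.275 -1.853
vertex 2.606 -3.405 -1.248
endloop
endfacet
facet normal -0.899 0.279 -0.338
outer loop
vertex 2.699 -2.88 -3.006
vertex 2.204 -3.61 -2.29
vertex 2.411 -2.543 -1.961
endloop
endfacet
facet normal 0.112 0.602 -0.790
outer loop
vertex 3.814 -3.095 -3.012
vertex 2.699 -2.88 -3.006
vertex 3.406 -2.225 -2.407
endloop
endfacet
facet normal 0.935 -0.075 -0.346
outer loop
vertex 4.009 -3.957 -2.299
vertex 3.814 -3.095 -3.012
vertex 4.216 -2.89 -1.97
endloop
endfacet
facet normal -0.263 0.221 -0.939
outer loop
vertex 3.915 0.349 -1.879
vertex 3.396 0.057 -1.802
vertex 3.433 0.642 -1.675
endloop
endfacet
facet normal 0.594 0.693 0.408
outer loop
vertex 3.915 0.349 -1.879
vertex 3.433 0.642 -1.675
vertex 3.724 -0.217 -0.638
endloop
endfacet
facet normal -0.265 0.221 -0.939
outer loop
vertex 3.433 0.642 -1.675
vertex 3.396 0.057 -1.802
vertex 2.915 0.351 -1.597
endloop
endfacet
facet normal -0.291 0.695 0.657
outer loop
vertex 3.433 0.642 -1.675
vertex 2.915 0.351 -1.597
vertex 3.724 -0.217 -0.638
endloop
endfacet
facet normal -0.264 0.222 -0.939
outer loop
vertex 2.915 0.351 -1.597
vertex 3.396 0.057 -1.802
vertex 2.878 -0.234 -1.725
endloop
endfacet
facet normal -0.786 -0.084 0.613
outer loop
vertex 2.915 0.351 -1.597
vertex 2.878 -0.234 -1.725
vertex 3.724 -0.217 -0.638
endloop
endfacet
facet normal -0.263 0.221 -0.939
outer loop
vertex 2.878 -0.234 -1.725
vertex 3.396 0.057 -1.802
vertex 3.359 -0.528 -1.929
endloop
endfacet
facet normal -0.392 -0.863 0.319
outer loop
vertex 2.878 -0.234 -1.725
vertex 3.359 -0.528 -1.929
vertex 3.724 -0.217 -0.638
endloop
endfacet
facet normal -0.265 0.221 -0.939
outer loop
vertex 3.359 -0.528 -1.929
vertex 3.396 0.057 -1.802
vertex 3.878 -0.237 -2.007
endloop
endfacet
facet normal 0.496 -0.866 0.068
outer loop
vertex 3.359 -0.528 -1.929
vertex 3.878 -0.237 -2.007
vertex 3.724 -0.217 -0.638
endloop
endfacet
facet normal -0.264 0.222 -0.939
outer loop
vertex 3.878 -0.237 -2.007
vertex 3.396 0.057 -1.802
vertex 3.915 0.349 -1.879
endloop
endfacet
facet normal 0.990 -0.087 0.113
outer loop
vertex 3.878 -0.237 -2.007
vertex 3.915 0.349 -1.879
vertex 3.724 -0.217 -0.638
endloop
endfacet

endsolid


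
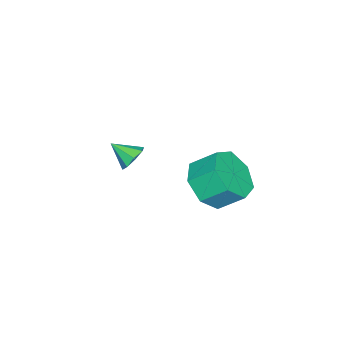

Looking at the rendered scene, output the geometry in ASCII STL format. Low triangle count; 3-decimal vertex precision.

solid 
facet normal -0.073 0.817 -0.571
outer loop
vertex -1.138 -2.735 -3.172
vertex -1.549 -3.033 -3.546
vertex -1.594 -2.675 -3.028
endloop
endfacet
facet normal 0.312 0.103 0.945
outer loop
vertex -1.138 -2.735 -3.172
vertex -1.594 -2.675 -3.028
vertex -1.471 -3.907 -2.934
endloop
endfacet
facet normal -0.074 0.817 -0.571
outer loop
vertex -1.594 -2.675 -3.028
vertex -1.549 -3.033 -3.546
vertex -2.024 -2.825 -3.187
endloop
endfacet
facet normal -0.357 0.036 0.933
outer loop
vertex -1.594 -2.675 -3.028
vertex -2.024 -2.825 -3.187
vertex -1.471 -3.907 -2.934
endloop
endfacet
facet normal -0.073 0.818 -0.571
outer loop
vertex -2.024 -2.825 -3.187
vertex -1.549 -3.033 -3.546
vertex -2.176 -3.096 -3.556
endloop
endfacet
facet normal -0.796 -0.282 0.535
outer loop
vertex -2.024 -2.825 -3.187
vertex -2.176 -3.096 -3.556
vertex -1.471 -3.907 -2.934
endloop
endfacet
facet normal -0.073 0.818 -0.571
outer loop
vertex -2.176 -3.096 -3.556
vertex -1.549 -3.033 -3.546
vertex -1.96 -3.33 -3.919
endloop
endfacet
facet normal -0.748 -0.664 -0.017
outer loop
vertex -2.176 -3.096 -3.556
vertex -1.96 -3.33 -3.919
vertex -1.471 -3.907 -2.934
endloop
endfacet
facet normal -0.073 0.818 -0.571
outer loop
vertex -1.96 -3.33 -3.919
vertex -1.549 -3.033 -3.546
vertex -1.504 -3.39 -4.063
endloop
endfacet
facet normal -0.242 -0.885 -0.398
outer loop
vertex -1.96 -3.33 -3.919
vertex -1.504 -3.39 -4.063
vertex -1.471 -3.907 -2.934
endloop
endfacet
facet normal -0.074 0.818 -0.571
outer loop
vertex -1.504 -3.39 -4.063
vertex -1.549 -3.033 -3.546
vertex -1.074 -3.24 -3.904
endloop
endfacet
facet normal 0.428 -0.817 -0.387
outer loop
vertex -1.504 -3.39 -4.063
vertex -1.074 -3.24 -3.904
vertex -1.471 -3.907 -2.934
endloop
endfacet
facet normal -0.073 0.818 -0.570
outer loop
vertex -1.074 -3.24 -3.904
vertex -1.549 -3.033 -3.546
vertex -0.922 -2.969 -3.535
endloop
endfacet
facet normal 0.866 -0.500 0.011
outer loop
vertex -1.074 -3.24 -3.904
vertex -0.922 -2.969 -3.535
vertex -1.471 -3.907 -2.934
endloop
endfacet
facet normal -0.073 0.818 -0.571
outer loop
vertex -0.922 -2.969 -3.535
vertex -1.549 -3.033 -3.546
vertex -1.138 -2.735 -3.172
endloop
endfacet
facet normal 0.818 -0.118 0.563
outer loop
vertex -0.922 -2.969 -3.535
vertex -1.138 -2.735 -3.172
vertex -1.471 -3.907 -2.934
endloop
endfacet
facet normal 0.165 -0.755 -0.634
outer loop
vertex 0.435 0.058 -2.218
vertex -0.347 0.448 -2.886
vertex 0.729 0.679 -2.881
endloop
endfacet
facet normal 0.937 -0.080 0.340
outer loop
vertex 0.435 0.058 -2.218
vertex 0.729 0.679 -2.881
vertex 0.228 1.002 -1.425
endloop
endfacet
facet normal 0.937 -0.080 0.340
outer loop
vertex 0.228 1.002 -1.425
vertex 0.729 0.679 -2.881
vertex 0.522 1.623 -2.088
endloop
endfacet
facet normal -0.166 0.755 0.634
outer loop
vertex 0.228 1.002 -1.425
vertex 0.522 1.623 -2.088
vertex -0.553 1.392 -2.094
endloop
endfacet
facet normal 0.165 -0.755 -0.634
outer loop
vertex 0.729 0.679 -2.881
vertex -0.347 0.448 -2.886
vertex 0.213 1.126 -3.548
endloop
endfacet
facet normal 0.825 0.459 -0.331
outer loop
vertex 0.729 0.679 -2.881
vertex 0.213 1.126 -3.548
vertex 0.522 1.623 -2.088
endloop
endfacet
facet normal 0.825 0.459 -0.331
outer loop
vertex 0.522 1.623 -2.088
vertex 0.213 1.126 -3.548
vertex 0.006 2.07 -2.755
endloop
endfacet
facet normal -0.166 0.755 0.634
outer loop
vertex 0.522 1.623 -2.088
vertex 0.006 2.07 -2.755
vertex -0.553 1.392 -2.094
endloop
endfacet
facet normal 0.165 -0.755 -0.634
outer loop
vertex 0.213 1.126 -3.548
vertex -0.347 0.448 -2.886
vertex -0.725 1.063 -3.717
endloop
endfacet
facet normal 0.092 0.652 -0.752
outer loop
vertex 0.213 1.126 -3.548
vertex -0.725 1.063 -3.717
vertex 0.006 2.07 -2.755
endloop
endfacet
facet normal 0.092 0.652 -0.752
outer loop
vertex 0.006 2.07 -2.755
vertex -0.725 1.063 -3.717
vertex -0.931 2.007 -2.924
endloop
endfacet
facet normal -0.165 0.755 0.635
outer loop
vertex 0.006 2.07 -2.755
vertex -0.931 2.007 -2.924
vertex -0.553 1.392 -2.094
endloop
endfacet
facet normal 0.165 -0.755 -0.634
outer loop
vertex -0.725 1.063 -3.717
vertex -0.347 0.448 -2.886
vertex -1.377 0.537 -3.26
endloop
endfacet
facet normal -0.711 0.355 -0.607
outer loop
vertex -0.725 1.063 -3.717
vertex -1.377 0.537 -3.26
vertex -0.931 2.007 -2.924
endloop
endfacet
facet normal -0.710 0.355 -0.608
outer loop
vertex -0.931 2.007 -2.924
vertex -1.377 0.537 -3.26
vertex -1.584 1.481 -2.468
endloop
endfacet
facet normal -0.165 0.755 0.635
outer loop
vertex -0.931 2.007 -2.924
vertex -1.584 1.481 -2.468
vertex -0.553 1.392 -2.094
endloop
endfacet
facet normal 0.165 -0.755 -0.634
outer loop
vertex -1.377 0.537 -3.26
vertex -0.347 0.448 -2.886
vertex -1.254 -0.056 -2.522
endloop
endfacet
facet normal -0.978 -0.210 -0.006
outer loop
vertex -1.377 0.537 -3.26
vertex -1.254 -0.056 -2.522
vertex -1.584 1.481 -2.468
endloop
endfacet
facet normal -0.978 -0.210 -0.006
outer loop
vertex -1.584 1.481 -2.468
vertex -1.254 -0.056 -2.522
vertex -1.461 0.888 -1.73
endloop
endfacet
facet normal -0.165 0.755 0.634
outer loop
vertex -1.584 1.481 -2.468
vertex -1.461 0.888 -1.73
vertex -0.553 1.392 -2.094
endloop
endfacet
facet normal 0.165 -0.755 -0.634
outer loop
vertex -1.254 -0.056 -2.522
vertex -0.347 0.448 -2.886
vertex -0.448 -0.269 -2.058
endloop
endfacet
facet normal -0.509 -0.616 0.601
outer loop
vertex -1.254 -0.056 -2.522
vertex -0.448 -0.269 -2.058
vertex -1.461 0.888 -1.73
endloop
endfacet
facet normal -0.509 -0.616 0.602
outer loop
vertex -1.461 0.888 -1.73
vertex -0.448 -0.269 -2.058
vertex -0.654 0.675 -1.266
endloop
endfacet
facet normal -0.165 0.755 0.634
outer loop
vertex -1.461 0.888 -1.73
vertex -0.654 0.675 -1.266
vertex -0.553 1.392 -2.094
endloop
endfacet
facet normal 0.165 -0.755 -0.634
outer loop
vertex -0.448 -0.269 -2.058
vertex -0.347 0.448 -2.886
vertex 0.435 0.058 -2.218
endloop
endfacet
facet normal 0.344 -0.558 0.755
outer loop
vertex -0.448 -0.269 -2.058
vertex 0.435 0.058 -2.218
vertex -0.654 0.675 -1.266
endloop
endfacet
facet normal 0.343 -0.559 0.755
outer loop
vertex -0.654 0.675 -1.266
vertex 0.435 0.058 -2.218
vertex 0.228 1.002 -1.425
endloop
endfacet
facet normal -0.166 0.755 0.634
outer loop
vertex -0.654 0.675 -1.266
vertex 0.228 1.002 -1.425
vertex -0.553 1.392 -2.094
endloop
endfacet

endsolid


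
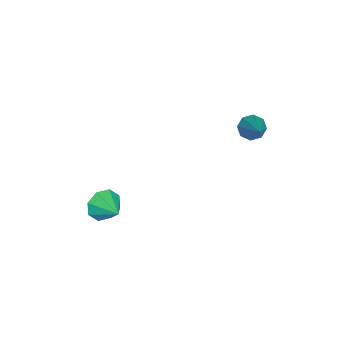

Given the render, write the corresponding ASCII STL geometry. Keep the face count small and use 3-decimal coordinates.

solid 
facet normal -0.642 -0.662 -0.385
outer loop
vertex 2.529 -2.511 -4.021
vertex 2.103 -2.408 -3.488
vertex 2.183 -2.123 -4.111
endloop
endfacet
facet normal 0.668 0.460 -0.585
outer loop
vertex 2.529 -2.511 -4.021
vertex 2.183 -2.123 -4.111
vertex 2.797 -1.692 -3.072
endloop
endfacet
facet normal -0.642 -0.663 -0.386
outer loop
vertex 2.183 -2.123 -4.111
vertex 2.103 -2.408 -3.488
vertex 1.79 -1.902 -3.837
endloop
endfacet
facet normal 0.169 0.871 -0.461
outer loop
vertex 2.183 -2.123 -4.111
vertex 1.79 -1.902 -3.837
vertex 2.797 -1.692 -3.072
endloop
endfacet
facet normal -0.642 -0.663 -0.385
outer loop
vertex 1.79 -1.902 -3.837
vertex 2.103 -2.408 -3.488
vertex 1.58 -1.977 -3.358
endloop
endfacet
facet normal -0.238 0.970 0.047
outer loop
vertex 1.79 -1.902 -3.837
vertex 1.58 -1.977 -3.358
vertex 2.797 -1.692 -3.072
endloop
endfacet
facet normal -0.642 -0.663 -0.385
outer loop
vertex 1.58 -1.977 -3.358
vertex 2.103 -2.408 -3.488
vertex 1.677 -2.305 -2.955
endloop
endfacet
facet normal -0.315 0.698 0.644
outer loop
vertex 1.58 -1.977 -3.358
vertex 1.677 -2.305 -2.955
vertex 2.797 -1.692 -3.072
endloop
endfacet
facet normal -0.642 -0.662 -0.385
outer loop
vertex 1.677 -2.305 -2.955
vertex 2.103 -2.408 -3.488
vertex 2.023 -2.693 -2.865
endloop
endfacet
facet normal -0.015 0.213 0.977
outer loop
vertex 1.677 -2.305 -2.955
vertex 2.023 -2.693 -2.865
vertex 2.797 -1.692 -3.072
endloop
endfacet
facet normal -0.641 -0.664 -0.386
outer loop
vertex 2.023 -2.693 -2.865
vertex 2.103 -2.408 -3.488
vertex 2.417 -2.914 -3.139
endloop
endfacet
facet normal 0.483 -0.197 0.853
outer loop
vertex 2.023 -2.693 -2.865
vertex 2.417 -2.914 -3.139
vertex 2.797 -1.692 -3.072
endloop
endfacet
facet normal -0.642 -0.663 -0.384
outer loop
vertex 2.417 -2.914 -3.139
vertex 2.103 -2.408 -3.488
vertex 2.626 -2.839 -3.618
endloop
endfacet
facet normal 0.892 -0.296 0.343
outer loop
vertex 2.417 -2.914 -3.139
vertex 2.626 -2.839 -3.618
vertex 2.797 -1.692 -3.072
endloop
endfacet
facet normal -0.642 -0.663 -0.385
outer loop
vertex 2.626 -2.839 -3.618
vertex 2.103 -2.408 -3.488
vertex 2.529 -2.511 -4.021
endloop
endfacet
facet normal 0.967 -0.024 -0.252
outer loop
vertex 2.626 -2.839 -3.618
vertex 2.529 -2.511 -4.021
vertex 2.797 -1.692 -3.072
endloop
endfacet
facet normal -0.706 -0.316 -0.634
outer loop
vertex 0.418 2.494 -0.125
vertex 0.07 2.468 0.275
vertex 0.216 2.841 -0.073
endloop
endfacet
facet normal 0.694 0.484 -0.533
outer loop
vertex 0.418 2.494 -0.125
vertex 0.216 2.841 -0.073
vertex 1.15 2.952 1.245
endloop
endfacet
facet normal -0.705 -0.316 -0.634
outer loop
vertex 0.216 2.841 -0.073
vertex 0.07 2.468 0.275
vertex -0.072 2.97 0.183
endloop
endfacet
facet normal 0.217 0.948 -0.234
outer loop
vertex 0.216 2.841 -0.073
vertex -0.072 2.97 0.183
vertex 1.15 2.952 1.245
endloop
endfacet
facet normal -0.706 -0.316 -0.634
outer loop
vertex -0.072 2.97 0.183
vertex 0.07 2.468 0.275
vertex -0.276 2.805 0.492
endloop
endfacet
facet normal -0.261 0.913 0.315
outer loop
vertex -0.072 2.97 0.183
vertex -0.276 2.805 0.492
vertex 1.15 2.952 1.245
endloop
endfacet
facet normal -0.706 -0.317 -0.634
outer loop
vertex -0.276 2.805 0.492
vertex 0.07 2.468 0.275
vertex -0.277 2.443 0.674
endloop
endfacet
facet normal -0.460 0.400 0.793
outer loop
vertex -0.276 2.805 0.492
vertex -0.277 2.443 0.674
vertex 1.15 2.952 1.245
endloop
endfacet
facet normal -0.706 -0.315 -0.634
outer loop
vertex -0.277 2.443 0.674
vertex 0.07 2.468 0.275
vertex -0.075 2.095 0.622
endloop
endfacet
facet normal -0.264 -0.291 0.920
outer loop
vertex -0.277 2.443 0.674
vertex -0.075 2.095 0.622
vertex 1.15 2.952 1.245
endloop
endfacet
facet normal -0.704 -0.317 -0.635
outer loop
vertex -0.075 2.095 0.622
vertex 0.07 2.468 0.275
vertex 0.213 1.966 0.367
endloop
endfacet
facet normal 0.212 -0.755 0.621
outer loop
vertex -0.075 2.095 0.622
vertex 0.213 1.966 0.367
vertex 1.15 2.952 1.245
endloop
endfacet
facet normal -0.706 -0.317 -0.633
outer loop
vertex 0.213 1.966 0.367
vertex 0.07 2.468 0.275
vertex 0.417 2.131 0.057
endloop
endfacet
facet normal 0.691 -0.720 0.071
outer loop
vertex 0.213 1.966 0.367
vertex 0.417 2.131 0.057
vertex 1.15 2.952 1.245
endloop
endfacet
facet normal -0.705 -0.316 -0.634
outer loop
vertex 0.417 2.131 0.057
vertex 0.07 2.468 0.275
vertex 0.418 2.494 -0.125
endloop
endfacet
facet normal 0.890 -0.206 -0.407
outer loop
vertex 0.417 2.131 0.057
vertex 0.418 2.494 -0.125
vertex 1.15 2.952 1.245
endloop
endfacet

endsolid
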